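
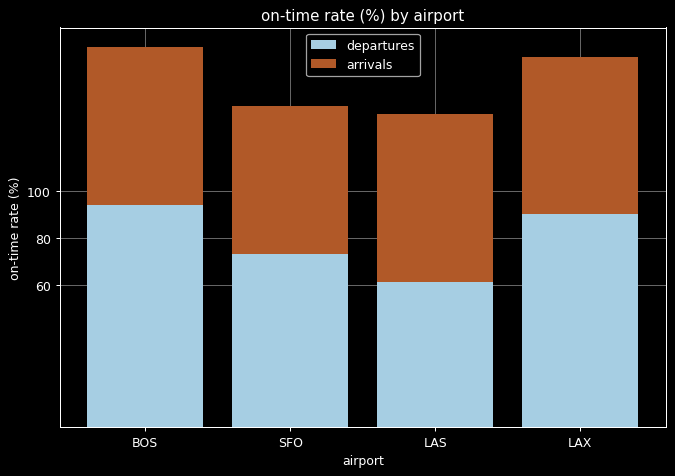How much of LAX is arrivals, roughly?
≈ 60

arrivals top ≈ 160, bottom ≈ 100; segment ≈ 60.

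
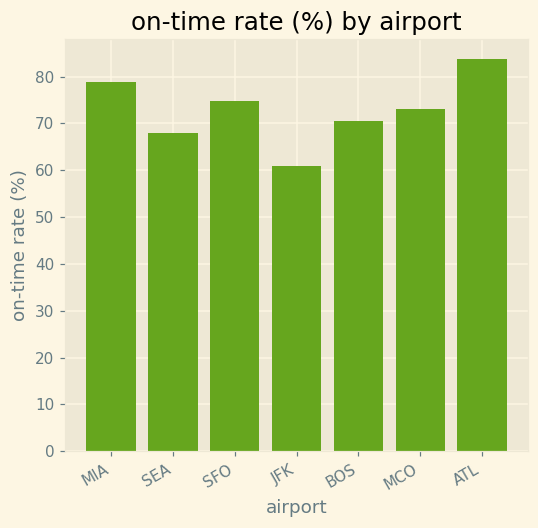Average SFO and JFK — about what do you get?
(70 + 60) / 2 ≈ 65.

≈ 65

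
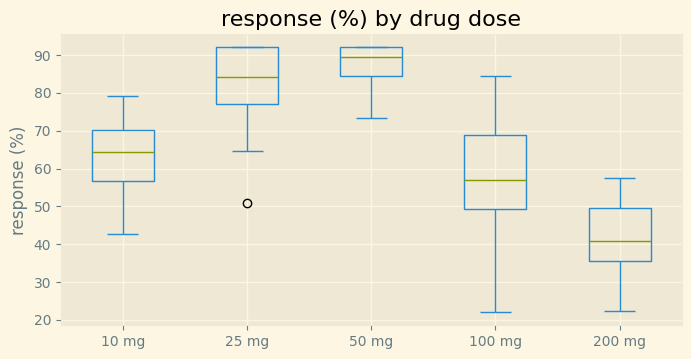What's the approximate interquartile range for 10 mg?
Q3 ≈ 70, Q1 ≈ 55; IQR ≈ 15.

≈ 15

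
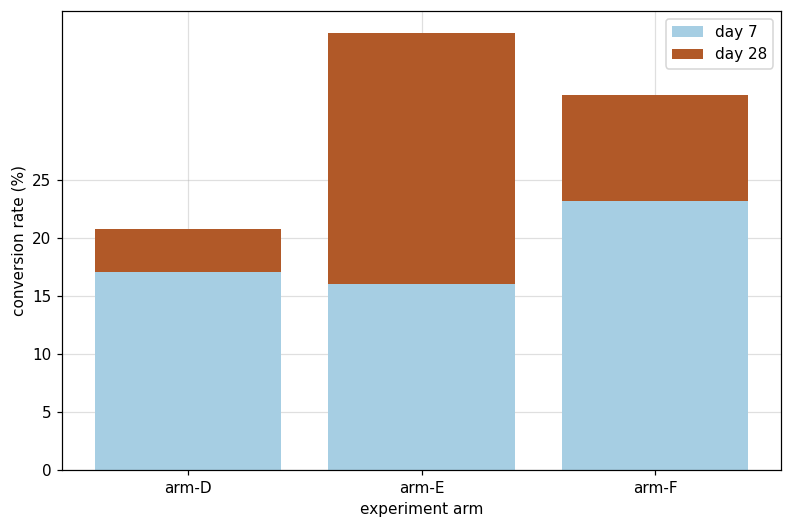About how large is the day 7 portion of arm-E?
≈ 15

day 7 top ≈ 15, bottom ≈ 0; segment ≈ 15.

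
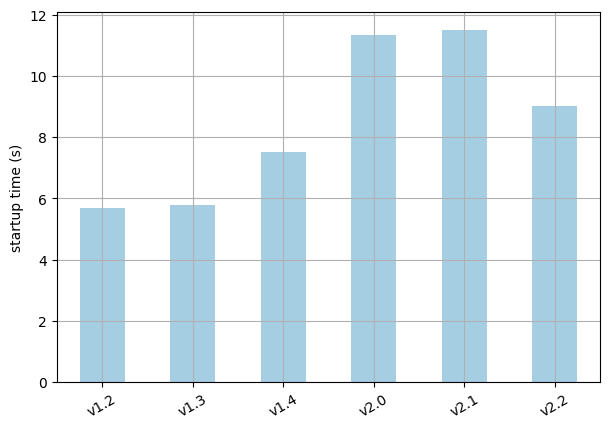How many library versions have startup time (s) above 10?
Above 10: v2.0, v2.1.

2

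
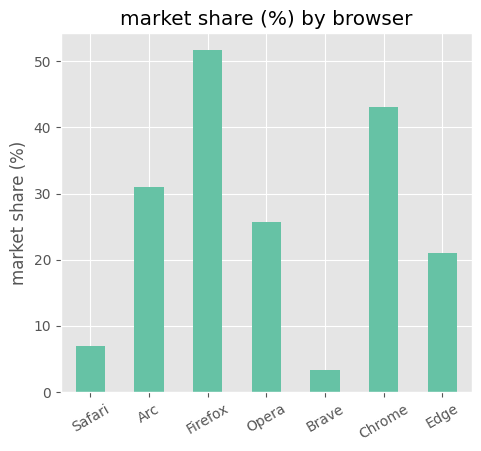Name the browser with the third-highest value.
Arc

Top 4: Firefox ≈ 50, Chrome ≈ 45, Arc ≈ 30, Opera ≈ 25.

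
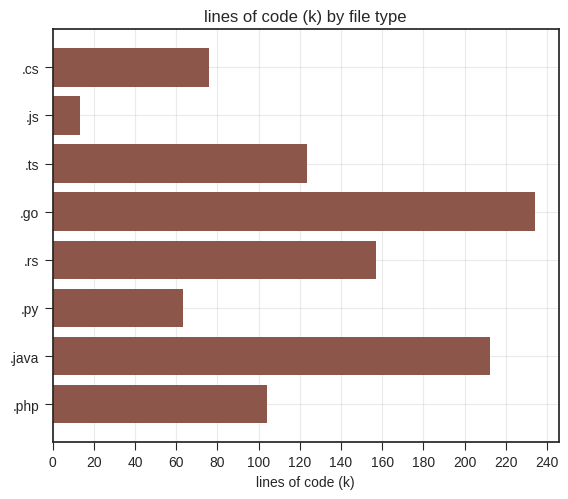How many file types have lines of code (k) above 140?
Above 140: .go, .rs, .java.

3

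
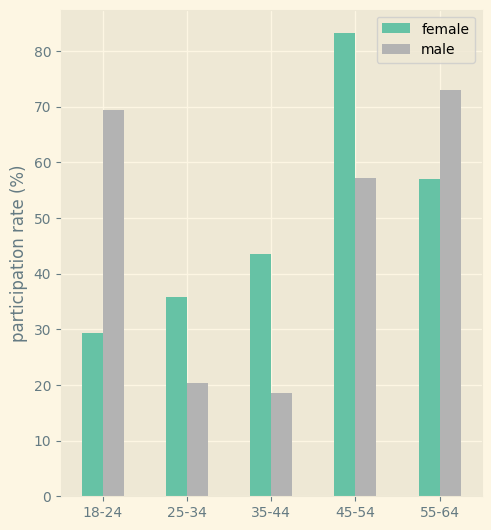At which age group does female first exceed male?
18-24: female ≈ 30 vs male ≈ 70 (not yet); 25-34: female ≈ 40 vs male ≈ 20 (first crossover).

25-34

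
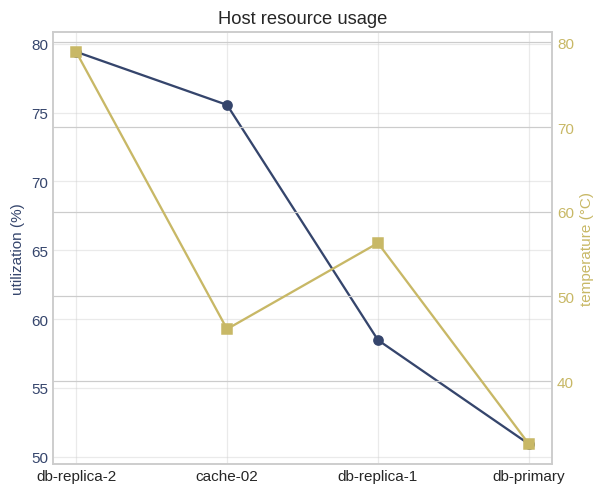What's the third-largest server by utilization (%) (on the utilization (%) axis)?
db-replica-1

Top 4 (on the utilization (%) axis): db-replica-2 ≈ 80, cache-02 ≈ 75, db-replica-1 ≈ 60, db-primary ≈ 50.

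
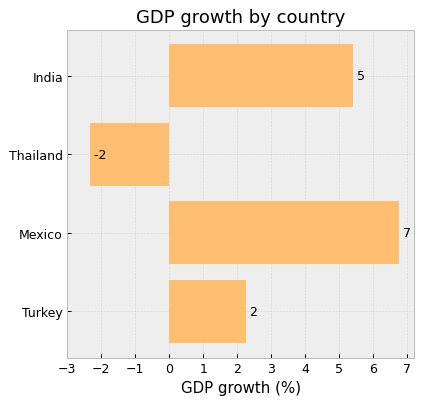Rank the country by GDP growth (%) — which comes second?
India

Top 3: Mexico ≈ 7, India ≈ 5, Turkey ≈ 2.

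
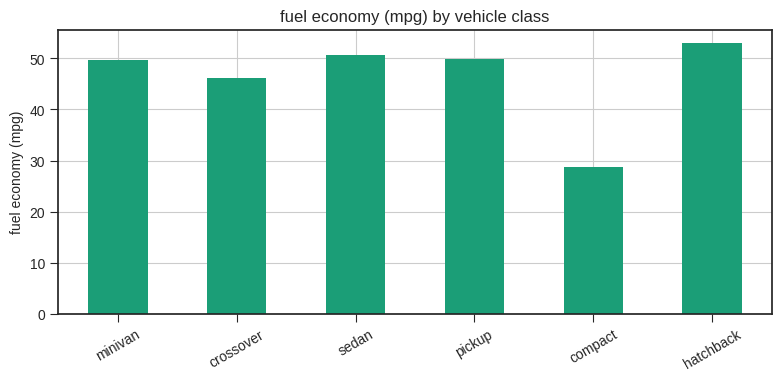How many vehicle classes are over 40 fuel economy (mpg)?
5

Above 40: minivan, crossover, sedan, pickup, hatchback.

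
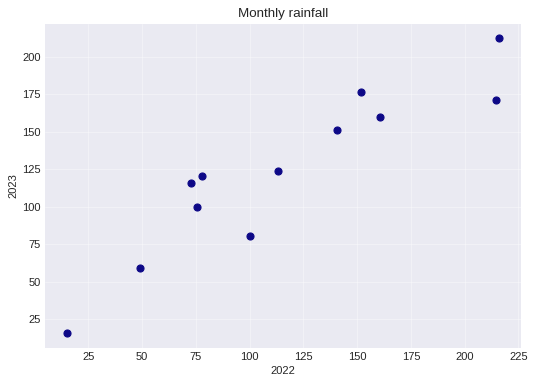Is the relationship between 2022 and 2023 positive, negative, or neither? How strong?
Points are positively correlated; strong (|r| ≈ 0.9).

positive, strong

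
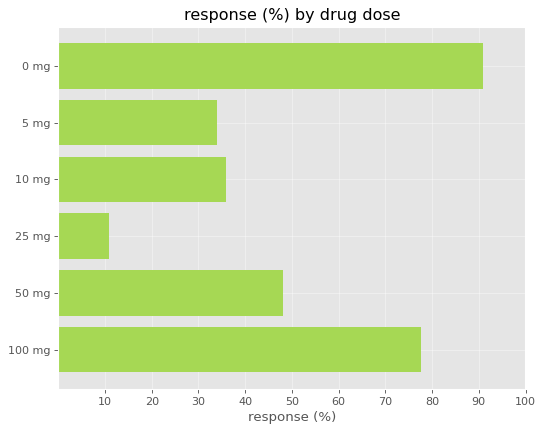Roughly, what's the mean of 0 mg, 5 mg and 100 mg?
(90 + 30 + 80) / 3 ≈ 67.

≈ 67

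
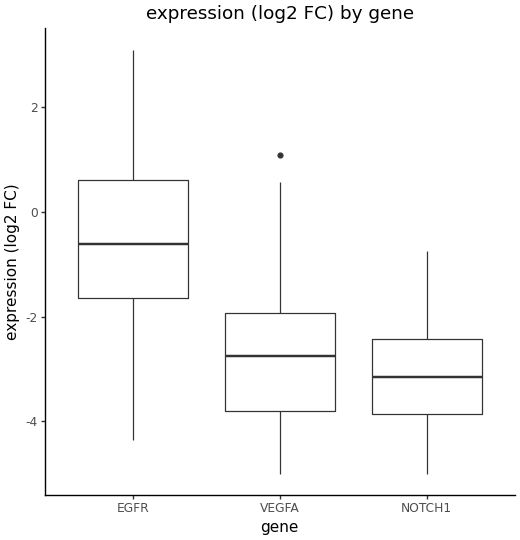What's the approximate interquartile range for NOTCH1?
≈ 1.5

Q3 ≈ -2.5, Q1 ≈ -4.0; IQR ≈ 1.5.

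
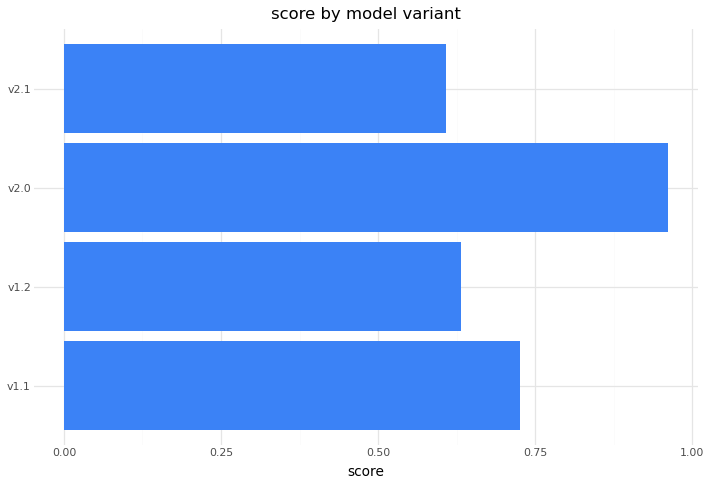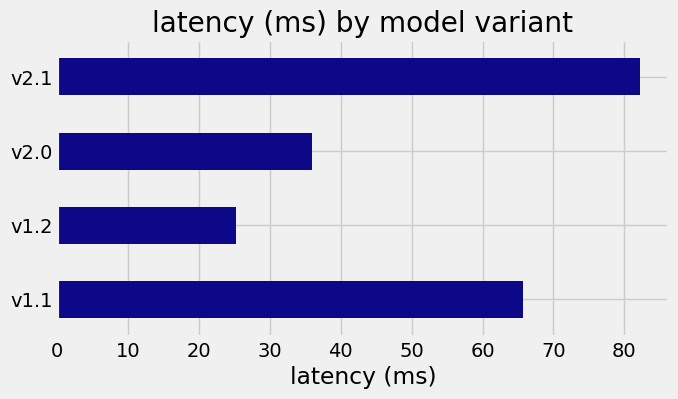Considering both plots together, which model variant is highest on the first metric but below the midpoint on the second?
v2.0

Chart 2 median latency (ms) ≈ 50; below-median model variants: v1.2, v2.0. Among those, v2.0 has the highest score (≈ 1).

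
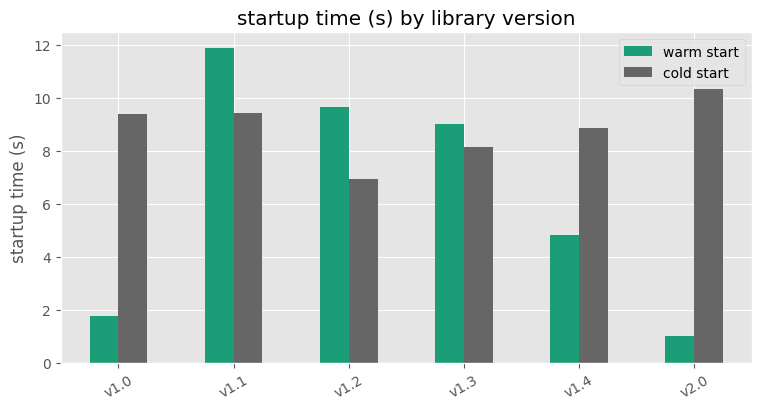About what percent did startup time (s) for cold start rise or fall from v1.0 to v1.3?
v1.0 ≈ 9, v1.3 ≈ 8; (8 − 9) / 9 ≈ -11.1%.

≈ -11.1%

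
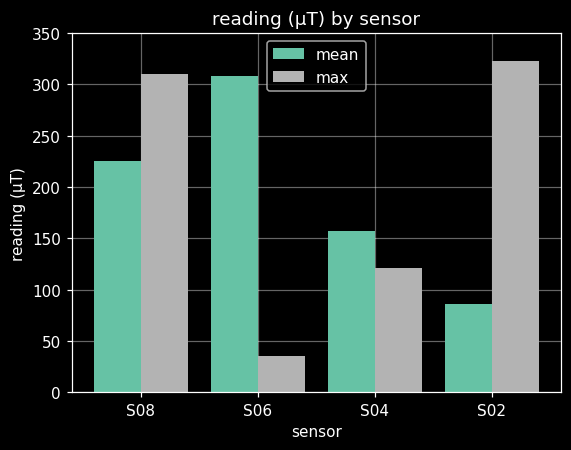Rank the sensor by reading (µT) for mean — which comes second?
Top 3 for mean: S06 ≈ 300, S08 ≈ 250, S04 ≈ 150.

S08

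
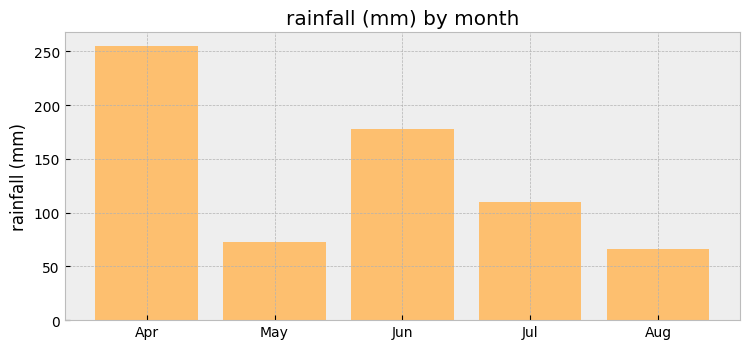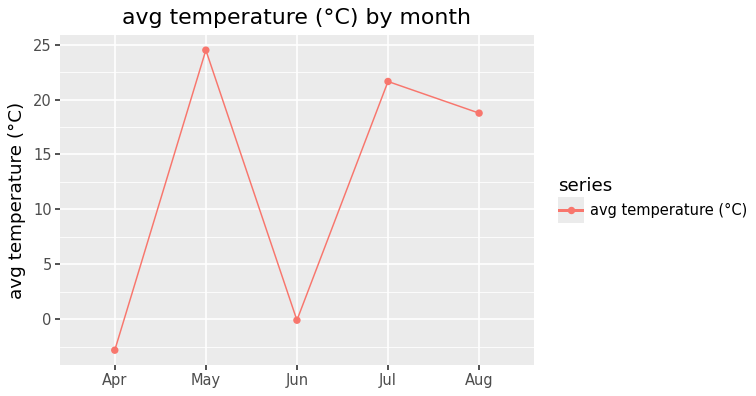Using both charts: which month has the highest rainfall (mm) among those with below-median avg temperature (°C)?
Apr

Chart 2 median avg temperature (°C) ≈ 20; below-median months: Apr, Jun. Among those, Apr has the highest rainfall (mm) (≈ 250).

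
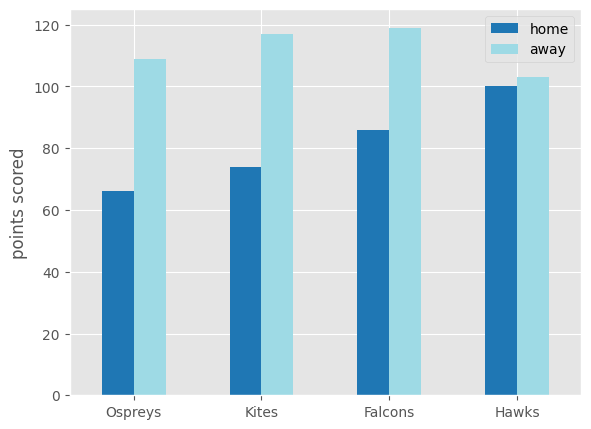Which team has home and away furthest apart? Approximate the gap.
Kites, ≈ 50

Kites: home ≈ 70, away ≈ 120 → gap ≈ 50. Next-largest (Ospreys) is only ≈ 40.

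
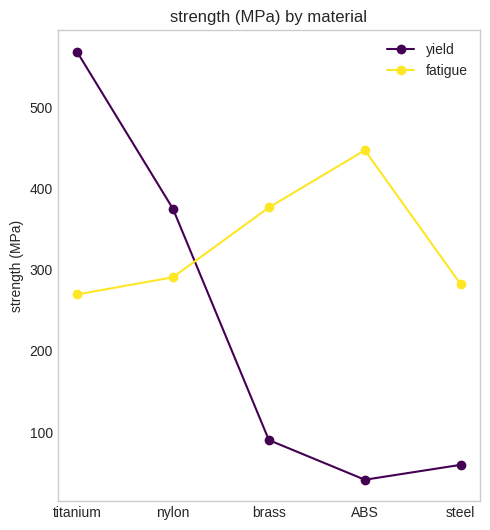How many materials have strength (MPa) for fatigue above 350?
2

Above 350: brass, ABS.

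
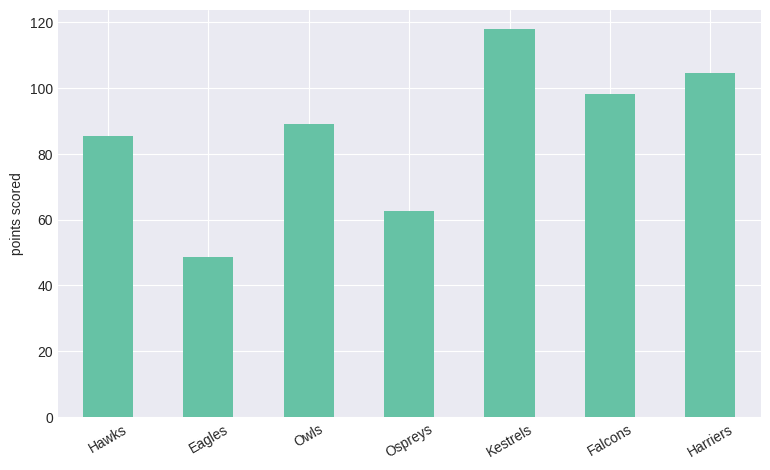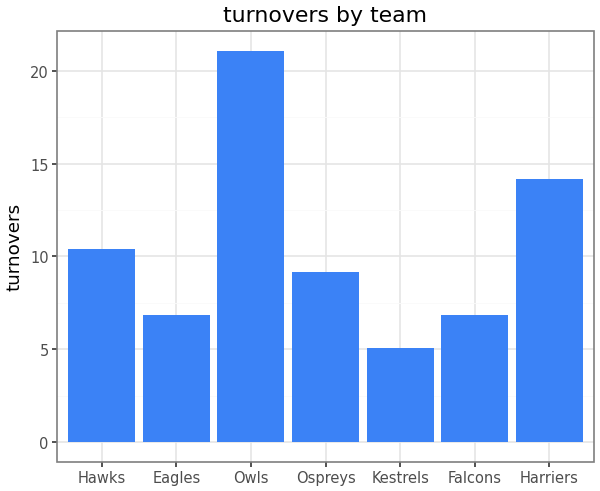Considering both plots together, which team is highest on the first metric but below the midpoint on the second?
Kestrels

Chart 2 median turnovers ≈ 10; below-median teams: Eagles, Kestrels, Falcons. Among those, Kestrels has the highest points scored (≈ 120).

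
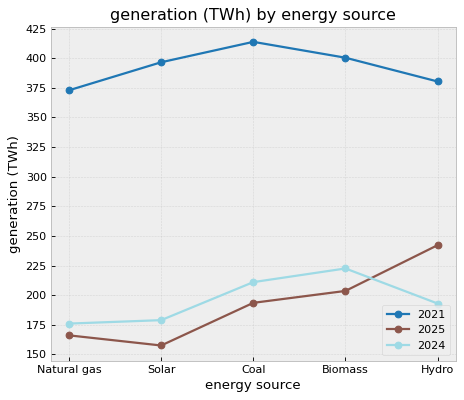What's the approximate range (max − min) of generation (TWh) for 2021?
Max Coal ≈ 425, min Natural gas ≈ 375; range ≈ 50.

≈ 50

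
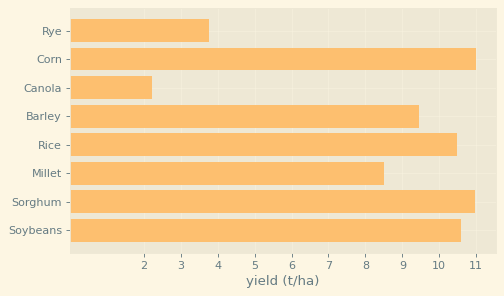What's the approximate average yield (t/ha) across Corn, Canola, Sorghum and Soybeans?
≈ 9

(11 + 2 + 11 + 11) / 4 ≈ 9.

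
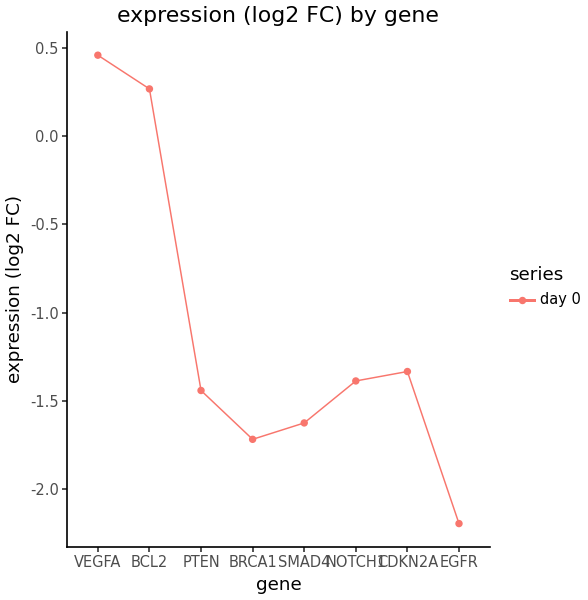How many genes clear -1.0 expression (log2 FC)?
Above -1.0: VEGFA, BCL2.

2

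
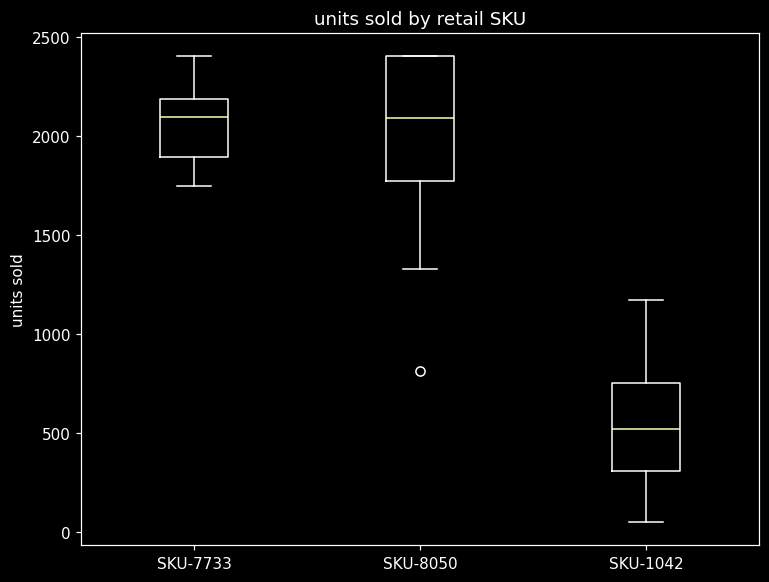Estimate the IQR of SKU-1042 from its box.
≈ 400

Q3 ≈ 800, Q1 ≈ 400; IQR ≈ 400.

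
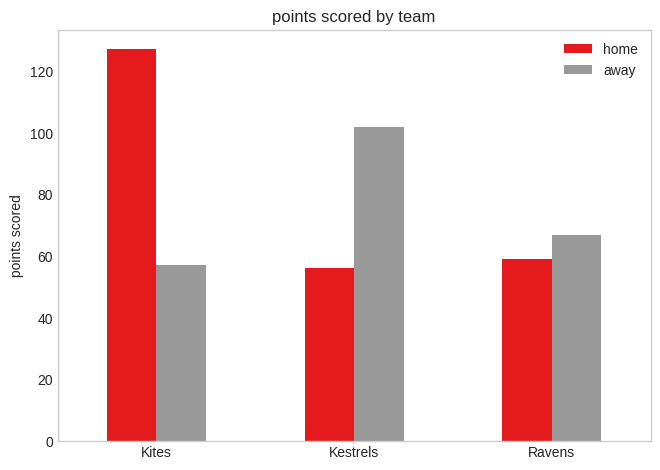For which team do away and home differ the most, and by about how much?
Kites, ≈ 60

Kites: away ≈ 60, home ≈ 120 → gap ≈ 60. Next-largest (Kestrels) is only ≈ 40.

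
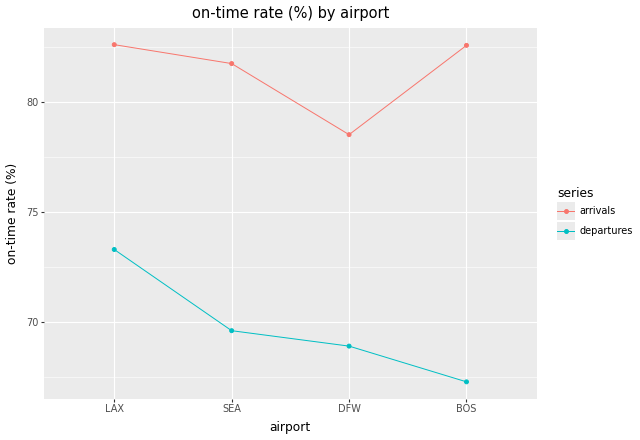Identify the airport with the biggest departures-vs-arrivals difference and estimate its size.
BOS: departures ≈ 68, arrivals ≈ 82 → gap ≈ 14. Next-largest (SEA) is only ≈ 12.

BOS, ≈ 14 %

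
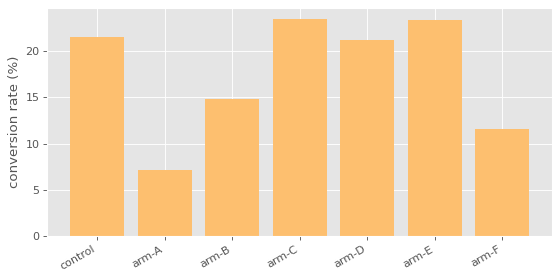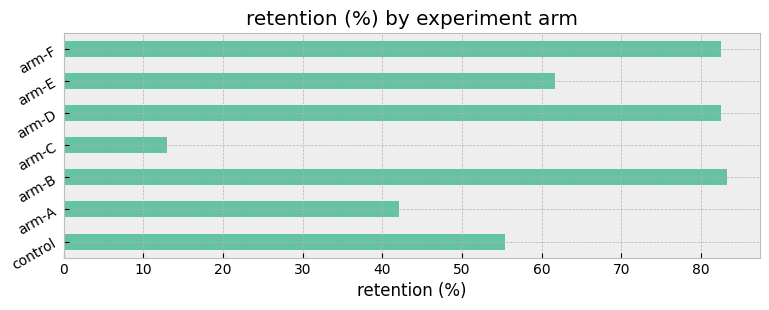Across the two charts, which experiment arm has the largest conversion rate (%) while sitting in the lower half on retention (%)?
Chart 2 median retention (%) ≈ 60; below-median experiment arms: control, arm-A, arm-C. Among those, arm-C has the highest conversion rate (%) (≈ 25).

arm-C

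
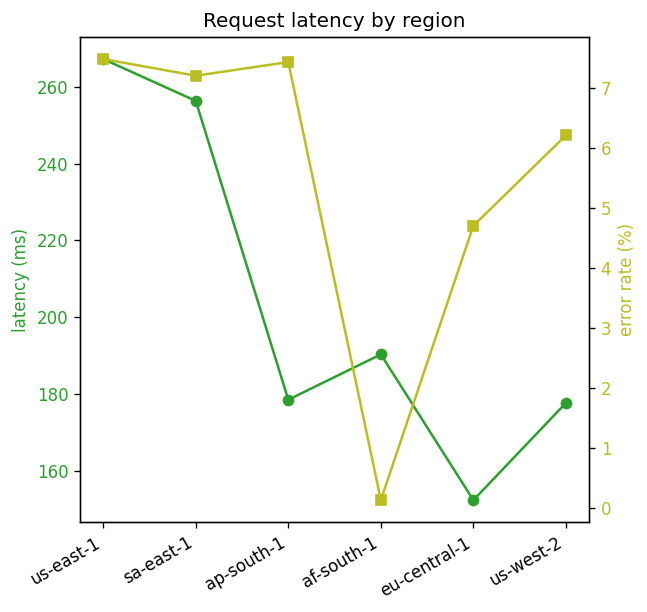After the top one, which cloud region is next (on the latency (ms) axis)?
sa-east-1

Top 3 (on the latency (ms) axis): us-east-1 ≈ 270, sa-east-1 ≈ 260, af-south-1 ≈ 190.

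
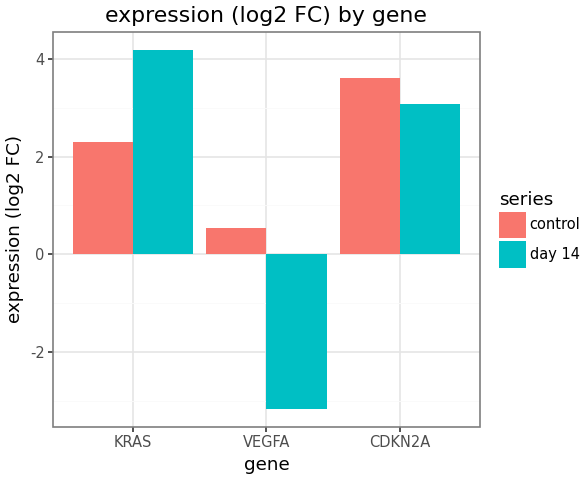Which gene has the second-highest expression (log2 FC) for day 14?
CDKN2A

Top 3 for day 14: KRAS ≈ 4, CDKN2A ≈ 3, VEGFA ≈ -3.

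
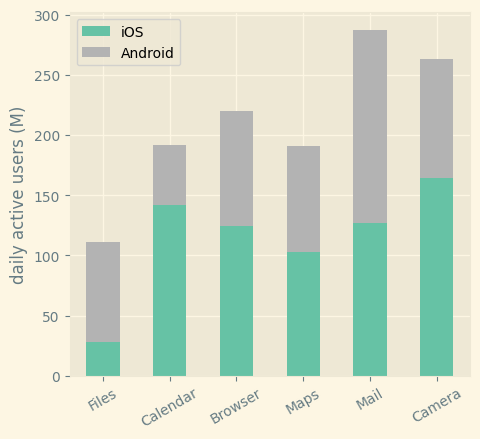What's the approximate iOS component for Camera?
≈ 175

iOS top ≈ 175, bottom ≈ 0; segment ≈ 175.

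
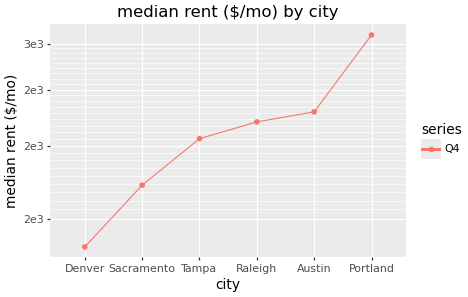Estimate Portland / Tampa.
Portland ≈ 3200, Tampa ≈ 2000; 3200/2000 ≈ 1.6.

≈ 1.6×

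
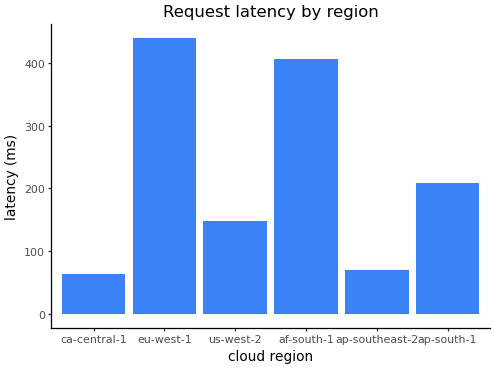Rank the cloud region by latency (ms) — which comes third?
Top 4: eu-west-1 ≈ 450, af-south-1 ≈ 400, ap-south-1 ≈ 200, us-west-2 ≈ 150.

ap-south-1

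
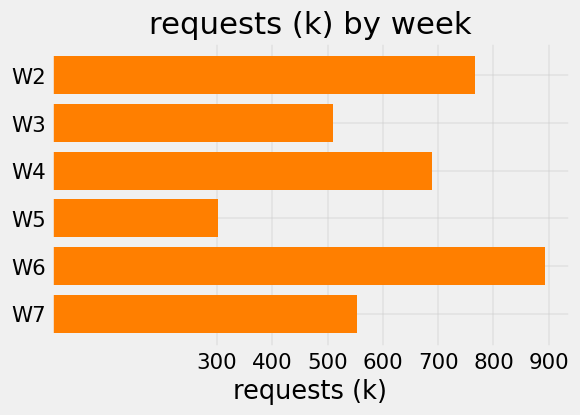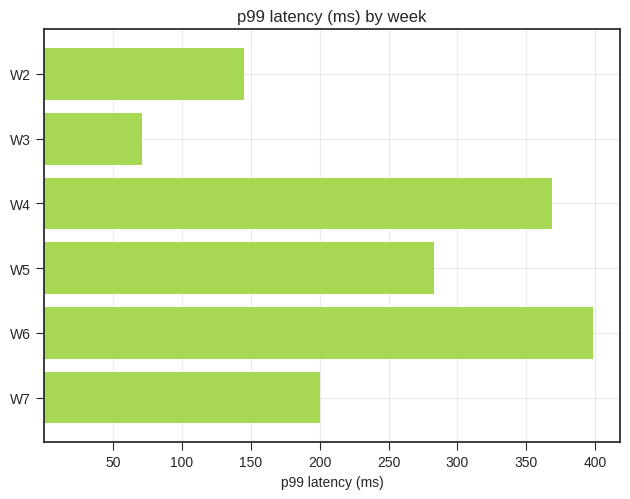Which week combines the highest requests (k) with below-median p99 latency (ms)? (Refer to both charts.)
Chart 2 median p99 latency (ms) ≈ 250; below-median weeks: W2, W3, W7. Among those, W2 has the highest requests (k) (≈ 800).

W2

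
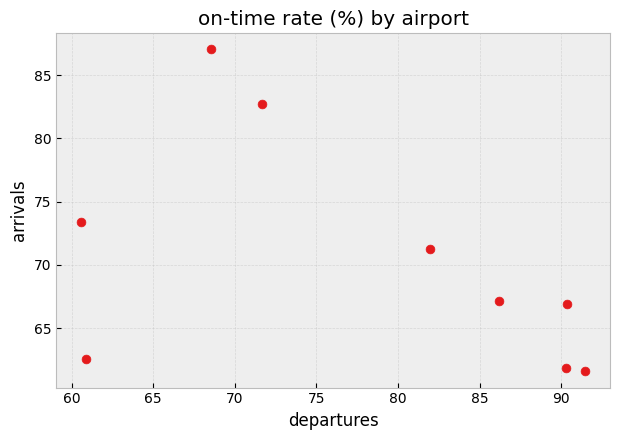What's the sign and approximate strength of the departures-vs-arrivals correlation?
Points are negatively correlated; moderate (|r| ≈ 0.5).

negative, moderate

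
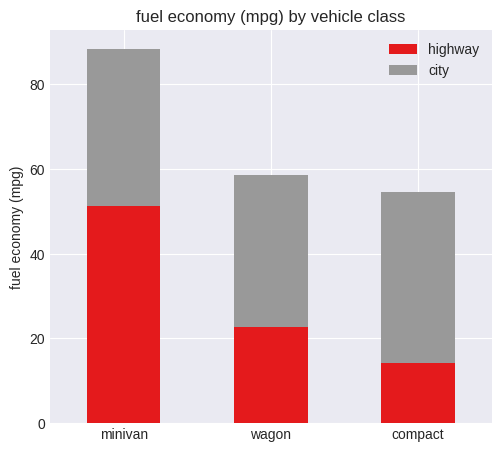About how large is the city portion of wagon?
city top ≈ 60, bottom ≈ 20; segment ≈ 40.

≈ 40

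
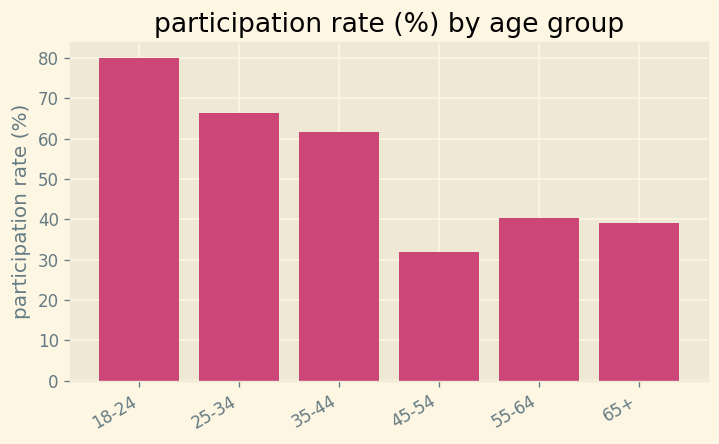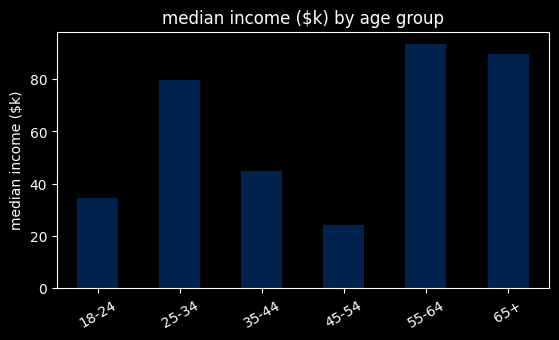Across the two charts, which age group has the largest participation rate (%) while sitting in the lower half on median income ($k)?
Chart 2 median median income ($k) ≈ 60; below-median age groups: 18-24, 35-44, 45-54. Among those, 18-24 has the highest participation rate (%) (≈ 80).

18-24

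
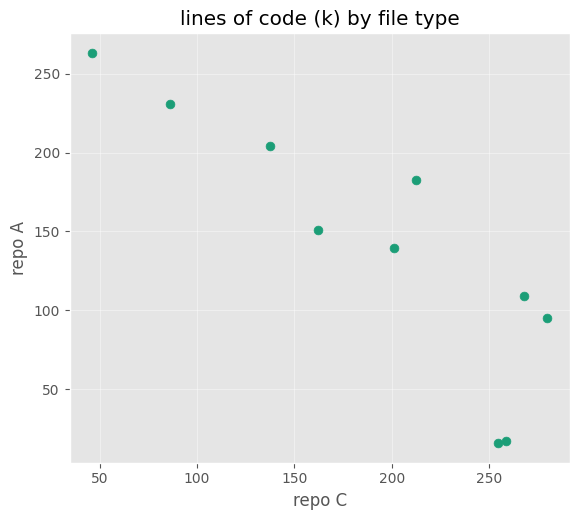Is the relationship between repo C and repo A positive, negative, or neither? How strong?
negative, strong

Points are negatively correlated; strong (|r| ≈ 0.9).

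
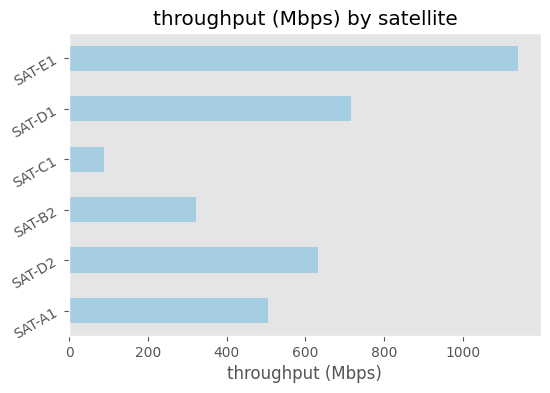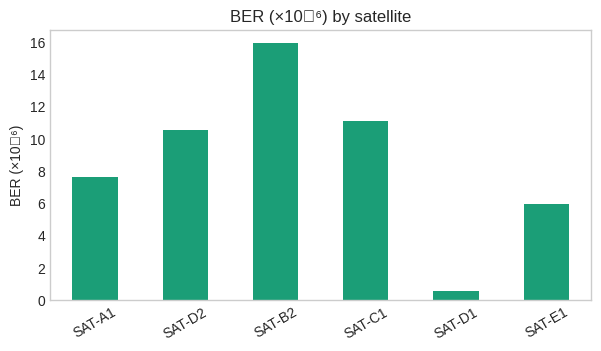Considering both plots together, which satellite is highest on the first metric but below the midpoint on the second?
Chart 2 median BER (×10⁻⁶) ≈ 10; below-median satellites: SAT-A1, SAT-D1, SAT-E1. Among those, SAT-E1 has the highest throughput (Mbps) (≈ 1200).

SAT-E1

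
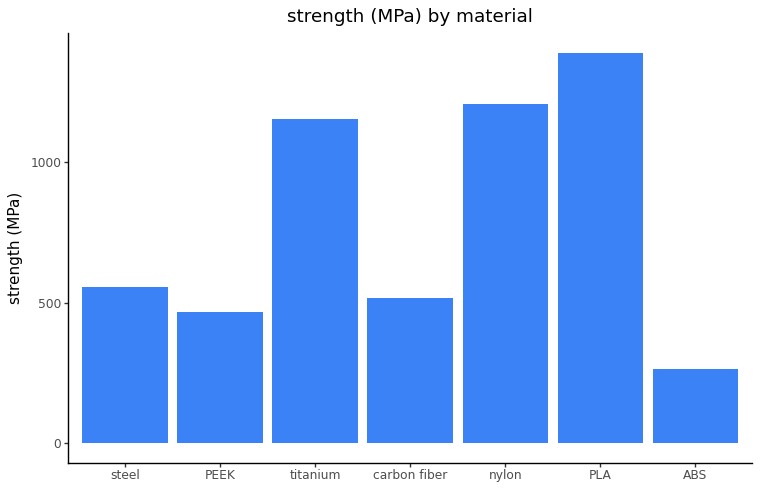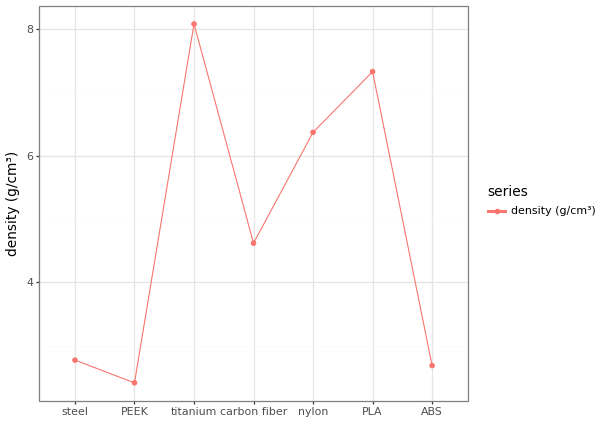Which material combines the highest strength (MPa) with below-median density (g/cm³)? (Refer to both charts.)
steel

Chart 2 median density (g/cm³) ≈ 5; below-median materials: steel, PEEK, ABS. Among those, steel has the highest strength (MPa) (≈ 600).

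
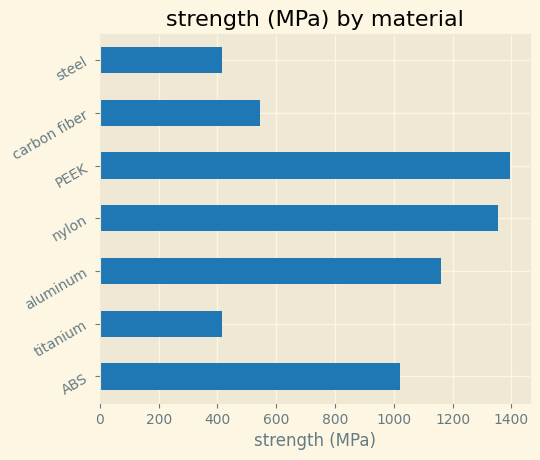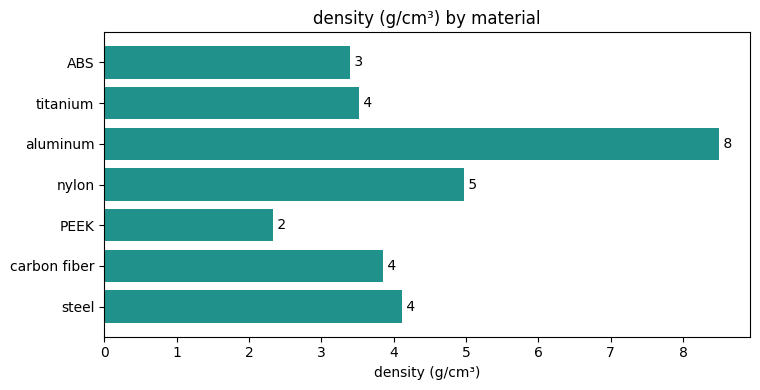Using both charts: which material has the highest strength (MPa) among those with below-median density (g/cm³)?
Chart 2 median density (g/cm³) ≈ 4; below-median materials: ABS, titanium, PEEK. Among those, PEEK has the highest strength (MPa) (≈ 1400).

PEEK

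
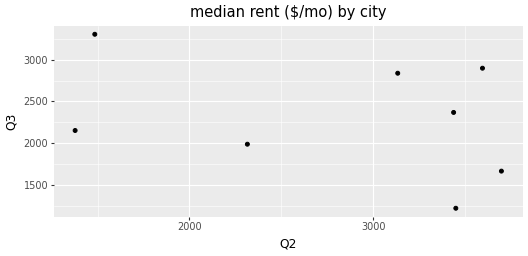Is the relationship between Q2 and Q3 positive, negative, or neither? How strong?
Points are negatively correlated; weak (|r| ≈ 0.3).

negative, weak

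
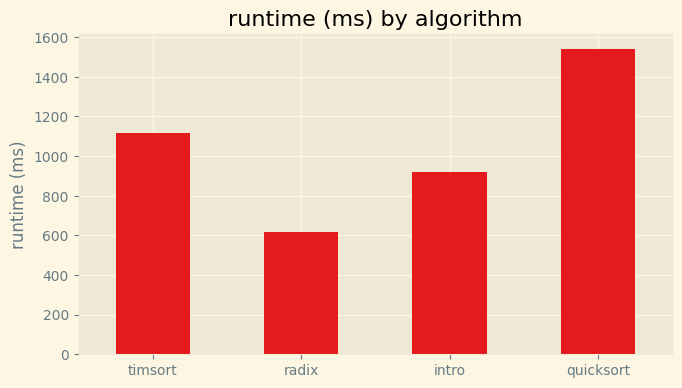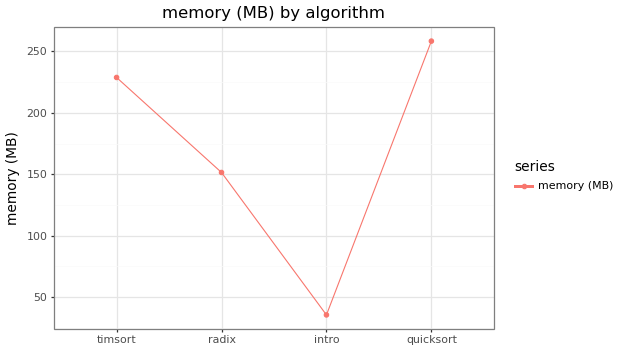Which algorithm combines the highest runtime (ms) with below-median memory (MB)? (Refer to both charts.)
intro

Chart 2 median memory (MB) ≈ 200; below-median algorithms: radix, intro. Among those, intro has the highest runtime (ms) (≈ 1000).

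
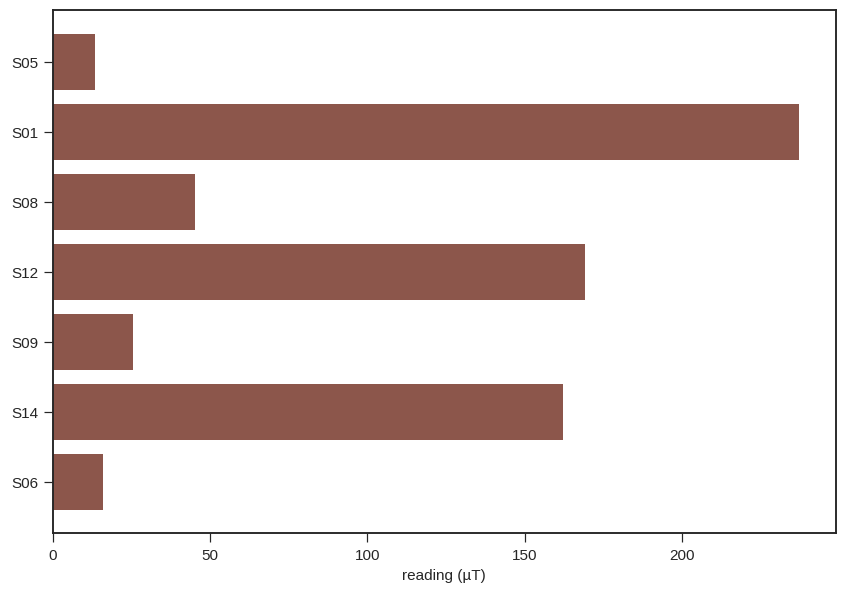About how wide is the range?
Max S01 ≈ 240, min S05 ≈ 20; range ≈ 220.

≈ 220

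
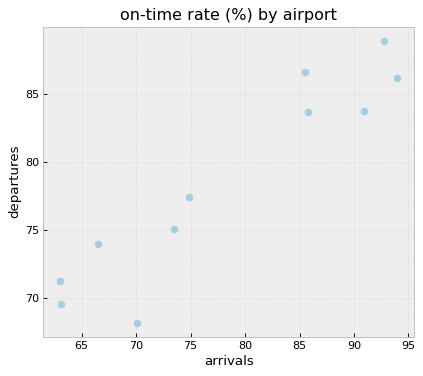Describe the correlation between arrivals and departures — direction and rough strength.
positive, strong

Points are positively correlated; strong (|r| ≈ 0.9).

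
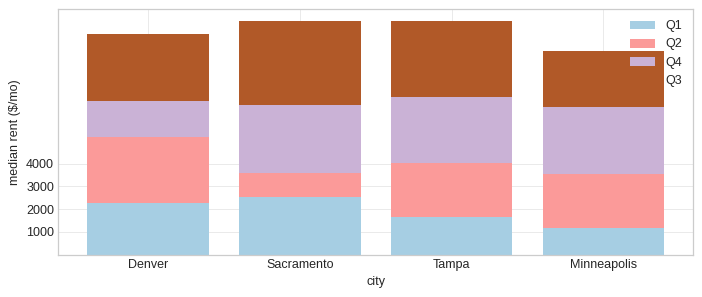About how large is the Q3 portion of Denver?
Q3 top ≈ 10000, bottom ≈ 7000; segment ≈ 3000.

≈ 3000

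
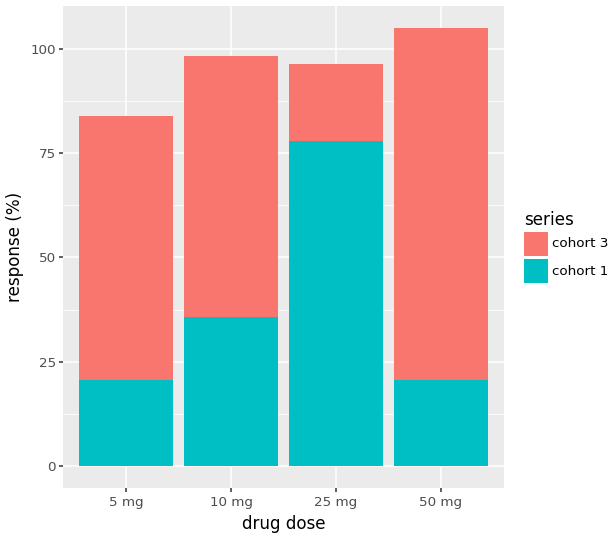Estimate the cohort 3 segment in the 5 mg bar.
cohort 3 top ≈ 80, bottom ≈ 20; segment ≈ 60.

≈ 60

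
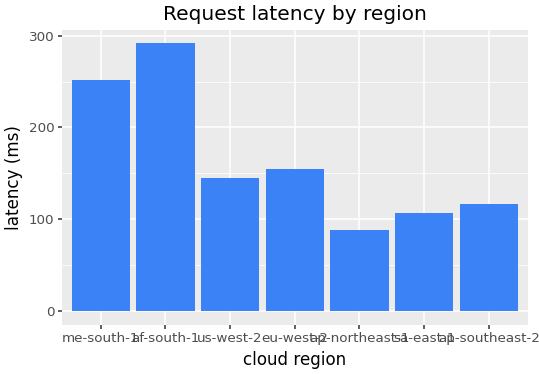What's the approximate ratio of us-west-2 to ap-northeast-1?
≈ 1.5×

us-west-2 ≈ 150, ap-northeast-1 ≈ 100; 150/100 ≈ 1.5.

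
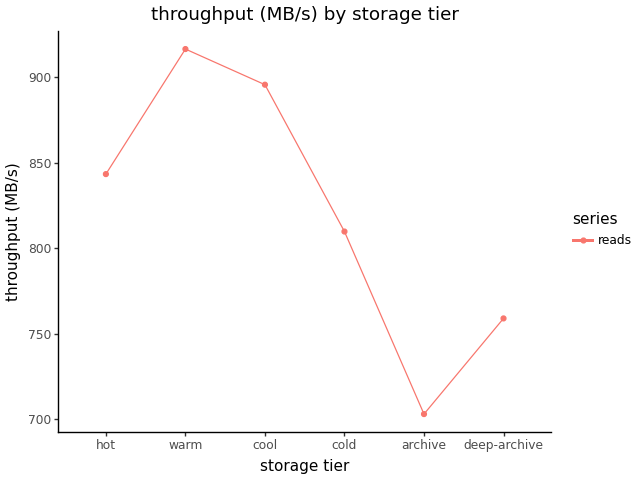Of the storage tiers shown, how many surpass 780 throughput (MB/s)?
4

Above 780: hot, warm, cool, cold.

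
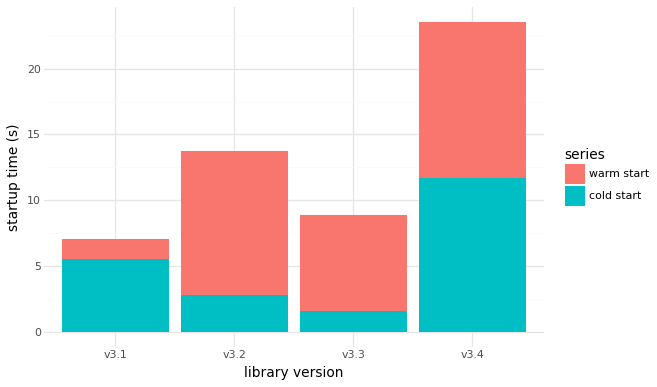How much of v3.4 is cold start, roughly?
≈ 12

cold start top ≈ 12, bottom ≈ 0; segment ≈ 12.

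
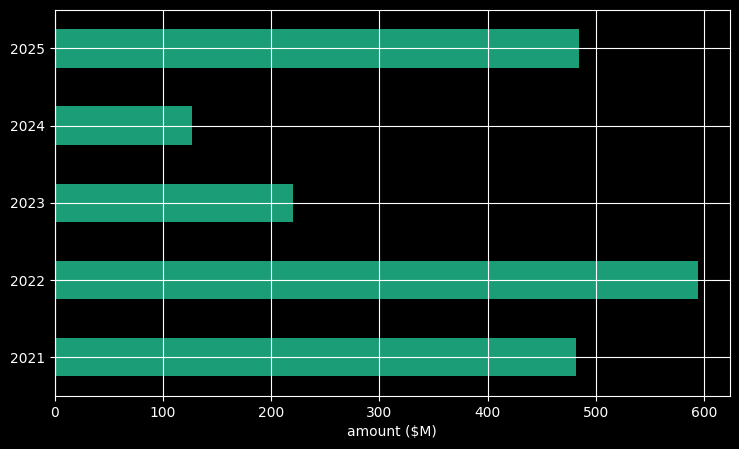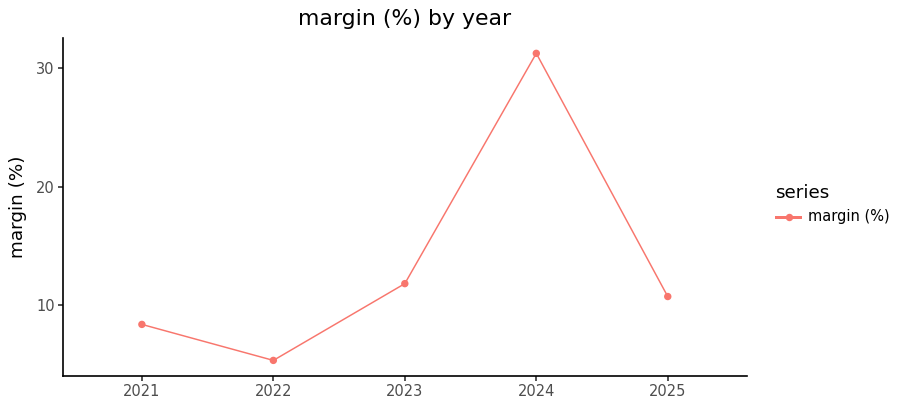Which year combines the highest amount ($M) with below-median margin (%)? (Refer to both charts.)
2022

Chart 2 median margin (%) ≈ 10; below-median years: 2021, 2022. Among those, 2022 has the highest amount ($M) (≈ 600).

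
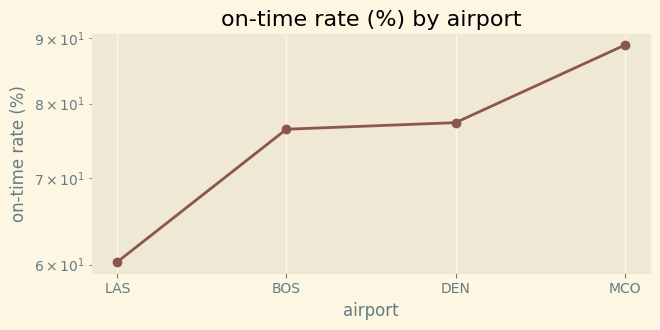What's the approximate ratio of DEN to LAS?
DEN ≈ 75, LAS ≈ 60; 75/60 ≈ 1.25.

≈ 1.25×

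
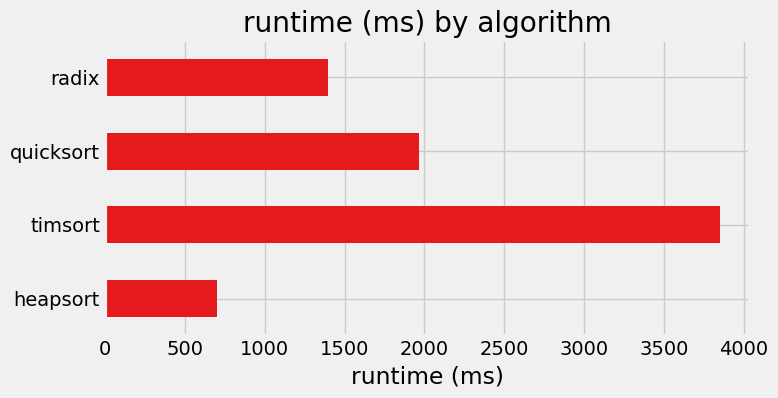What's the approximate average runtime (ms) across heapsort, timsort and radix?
≈ 2000

(500 + 4000 + 1500) / 3 ≈ 2000.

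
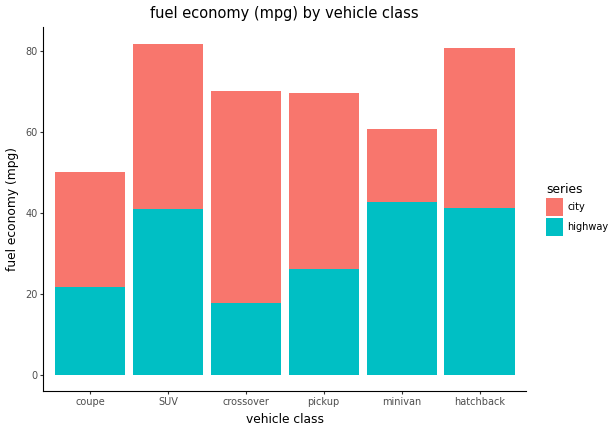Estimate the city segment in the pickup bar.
city top ≈ 70, bottom ≈ 30; segment ≈ 40.

≈ 40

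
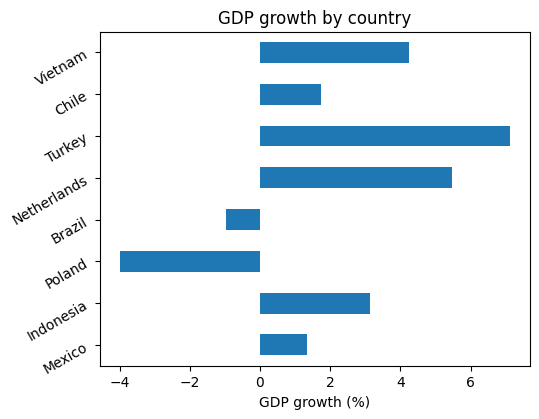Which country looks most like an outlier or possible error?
Poland

Poland ≈ -4; the rest sit between ≈ -1 and ≈ 7.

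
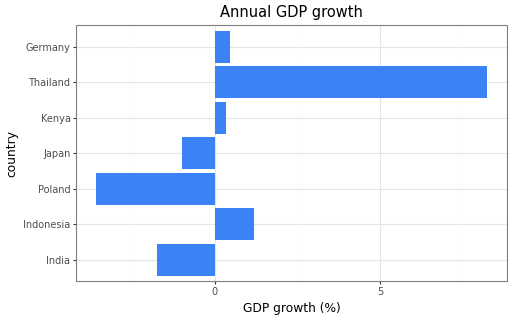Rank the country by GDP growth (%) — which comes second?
Indonesia

Top 3: Thailand ≈ 8, Indonesia ≈ 1, Germany ≈ 0.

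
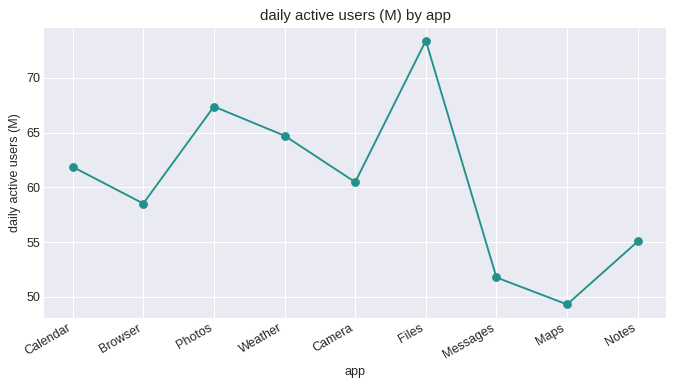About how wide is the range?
Max Files ≈ 75, min Maps ≈ 50; range ≈ 25.

≈ 25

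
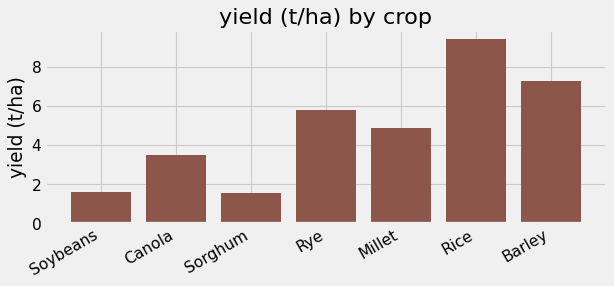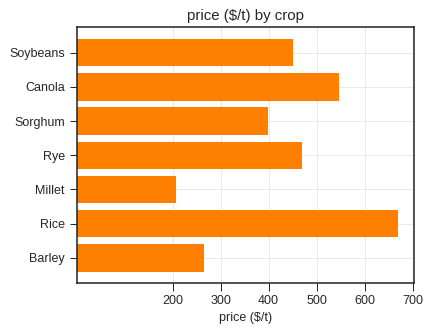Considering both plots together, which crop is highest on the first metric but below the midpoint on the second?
Chart 2 median price ($/t) ≈ 500; below-median crops: Sorghum, Millet, Barley. Among those, Barley has the highest yield (t/ha) (≈ 7).

Barley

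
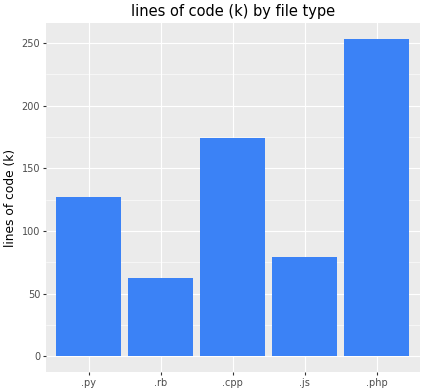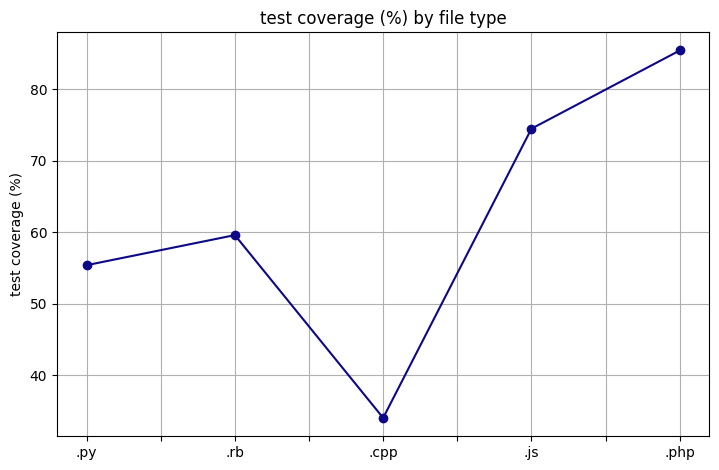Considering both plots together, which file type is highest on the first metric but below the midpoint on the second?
Chart 2 median test coverage (%) ≈ 60; below-median file types: .py, .cpp. Among those, .cpp has the highest lines of code (k) (≈ 175).

.cpp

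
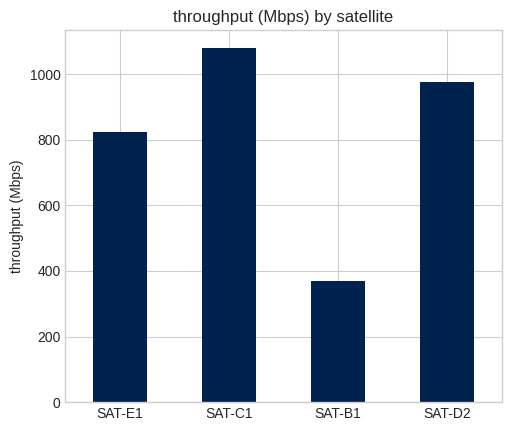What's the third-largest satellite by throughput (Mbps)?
Top 4: SAT-C1 ≈ 1100, SAT-D2 ≈ 1000, SAT-E1 ≈ 800, SAT-B1 ≈ 400.

SAT-E1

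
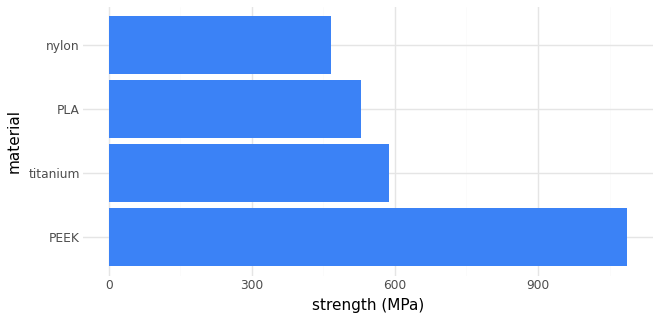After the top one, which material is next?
Top 3: PEEK ≈ 1100, titanium ≈ 600, PLA ≈ 500.

titanium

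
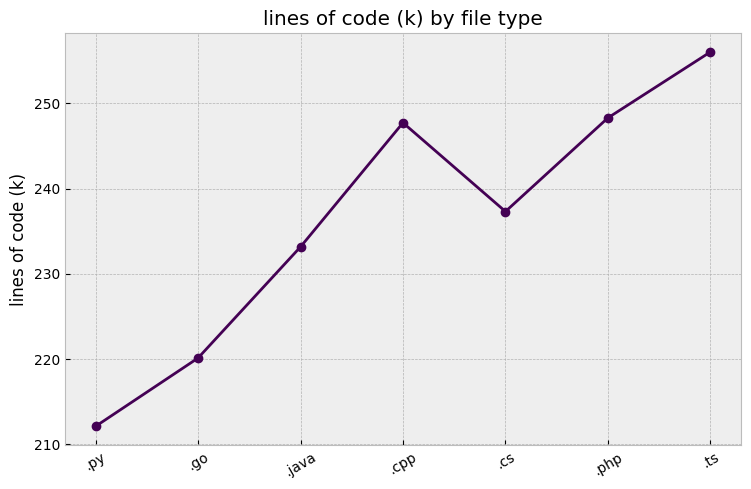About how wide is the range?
≈ 45

Max .ts ≈ 255, min .py ≈ 210; range ≈ 45.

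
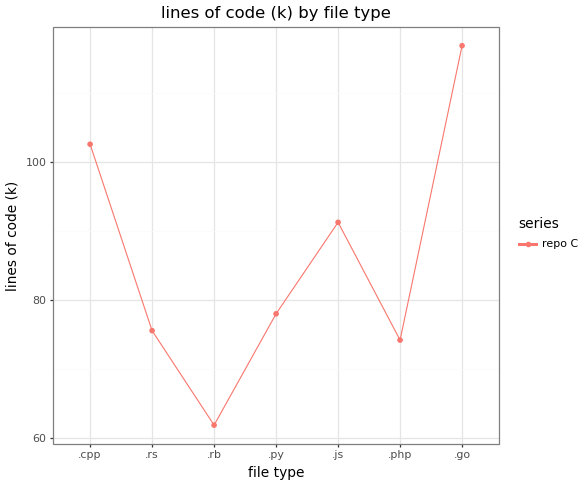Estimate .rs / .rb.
≈ 1.25×

.rs ≈ 75, .rb ≈ 60; 75/60 ≈ 1.25.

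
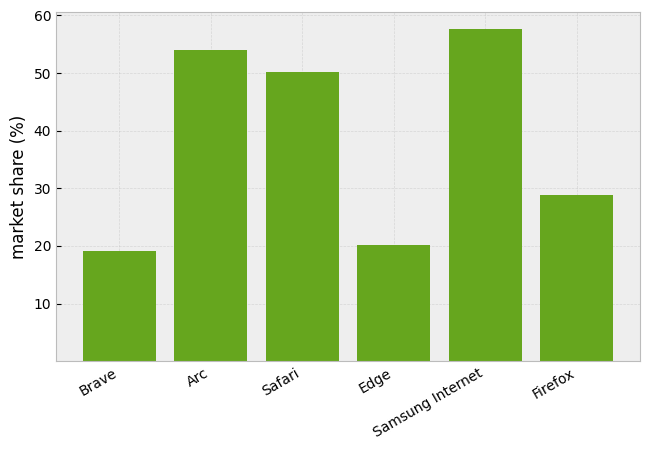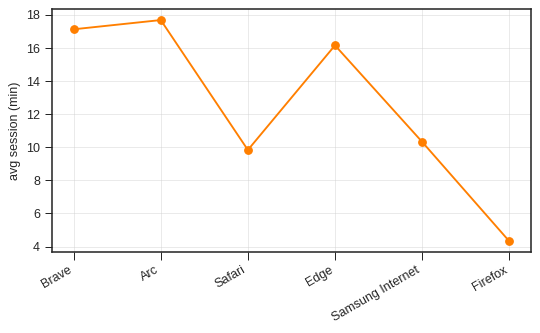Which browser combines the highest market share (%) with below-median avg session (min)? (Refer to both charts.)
Chart 2 median avg session (min) ≈ 14; below-median browsers: Safari, Samsung Internet, Firefox. Among those, Samsung Internet has the highest market share (%) (≈ 60).

Samsung Internet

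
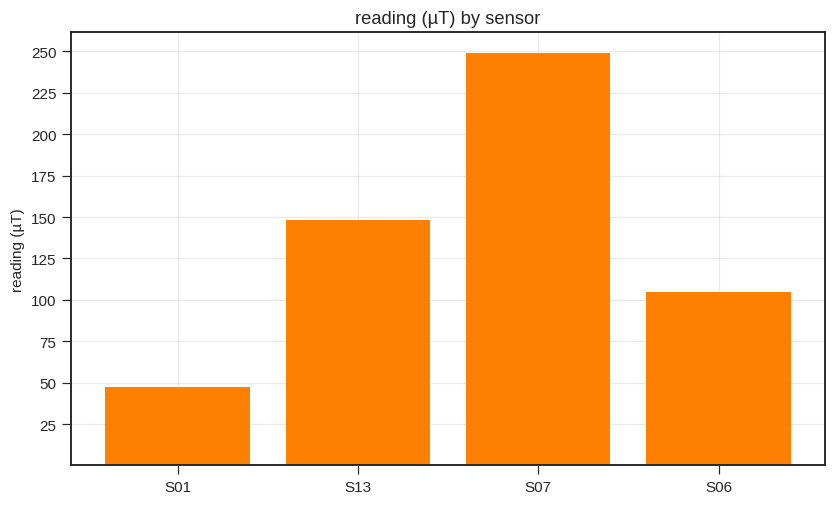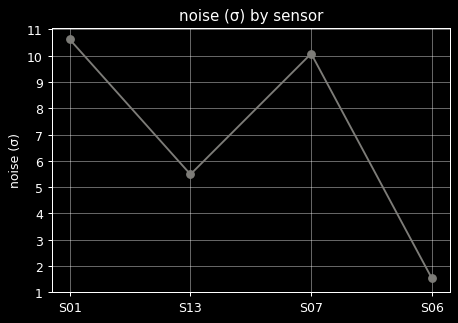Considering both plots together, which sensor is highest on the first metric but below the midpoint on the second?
Chart 2 median noise (σ) ≈ 8; below-median sensors: S13, S06. Among those, S13 has the highest reading (µT) (≈ 150).

S13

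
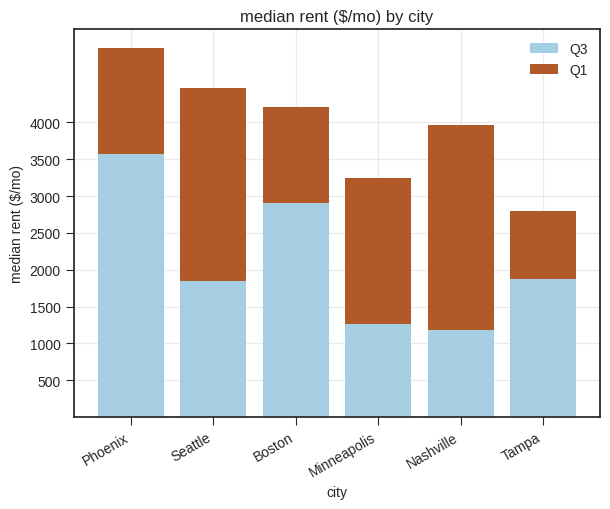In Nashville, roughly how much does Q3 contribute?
≈ 1000

Q3 top ≈ 1000, bottom ≈ 0; segment ≈ 1000.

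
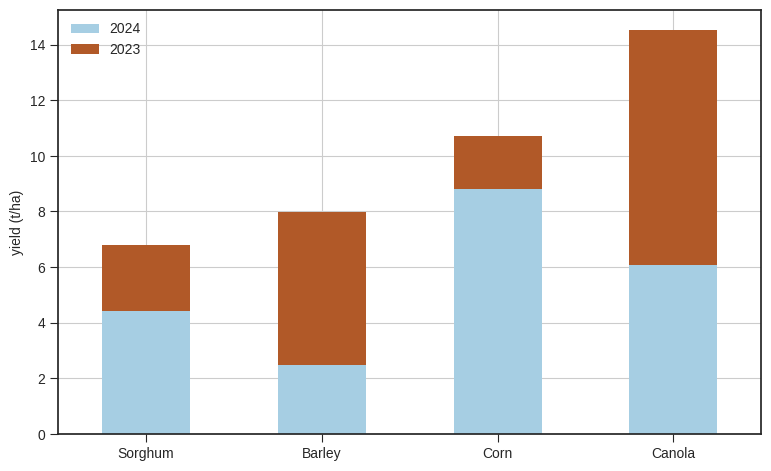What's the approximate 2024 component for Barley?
≈ 2

2024 top ≈ 2, bottom ≈ 0; segment ≈ 2.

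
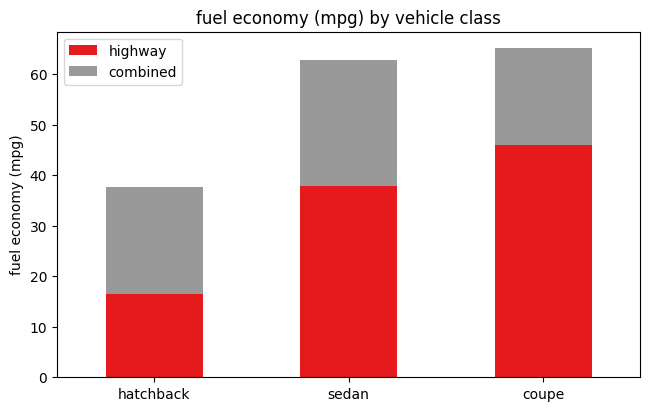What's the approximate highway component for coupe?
highway top ≈ 50, bottom ≈ 0; segment ≈ 50.

≈ 50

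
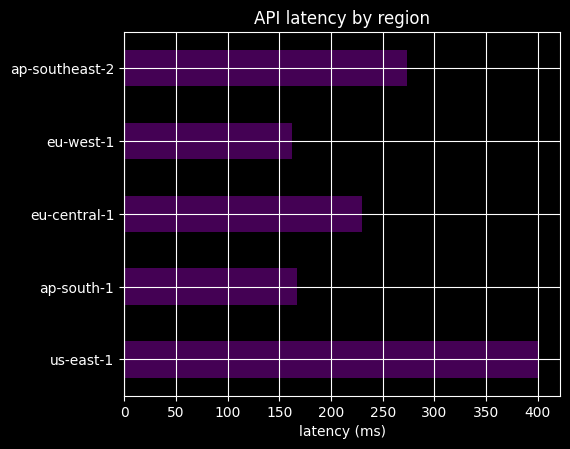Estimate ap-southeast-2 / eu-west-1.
ap-southeast-2 ≈ 250, eu-west-1 ≈ 150; 250/150 ≈ 1.67.

≈ 1.67×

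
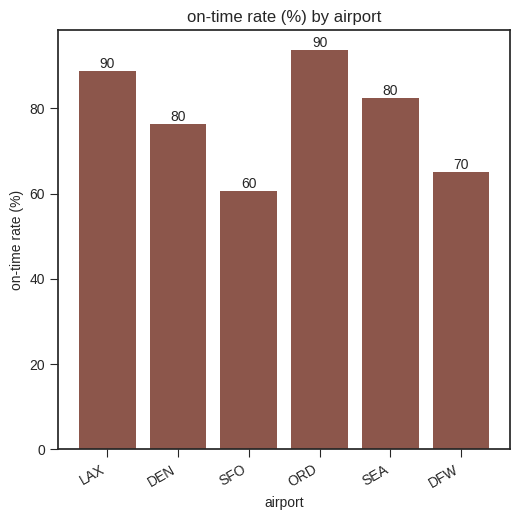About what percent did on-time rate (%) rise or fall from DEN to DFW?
DEN ≈ 80, DFW ≈ 70; (70 − 80) / 80 ≈ -12.5%.

≈ -12.5%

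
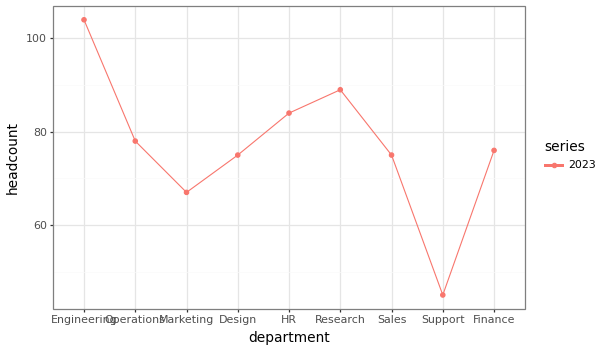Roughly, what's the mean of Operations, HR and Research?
≈ 85

(80 + 85 + 90) / 3 ≈ 85.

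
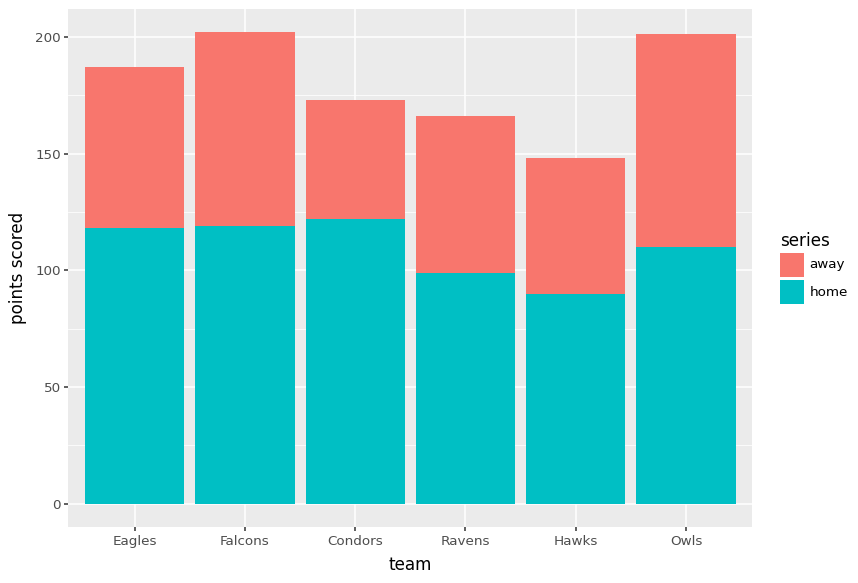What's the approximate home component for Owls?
≈ 120

home top ≈ 120, bottom ≈ 0; segment ≈ 120.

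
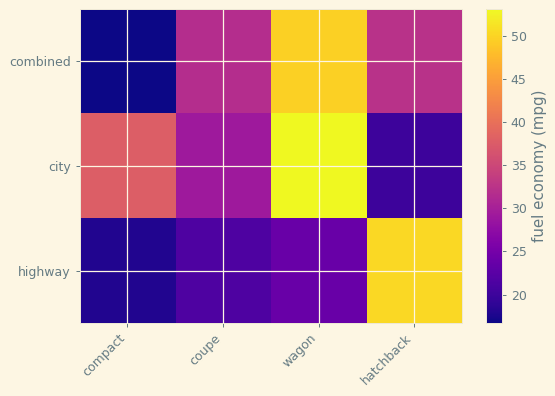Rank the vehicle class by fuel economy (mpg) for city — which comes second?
compact

Top 3 for city: wagon ≈ 55, compact ≈ 40, coupe ≈ 30.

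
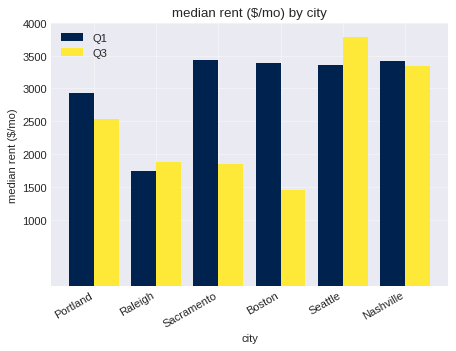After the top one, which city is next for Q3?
Top 3 for Q3: Seattle ≈ 4000, Nashville ≈ 3500, Portland ≈ 2500.

Nashville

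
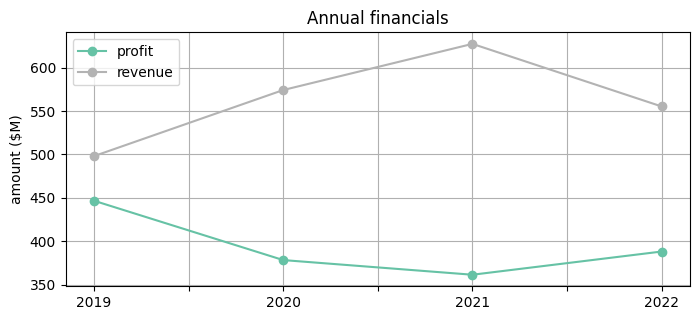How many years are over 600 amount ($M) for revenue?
Above 600: 2021.

1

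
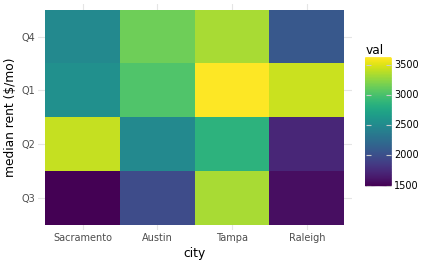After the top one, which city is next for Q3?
Top 3 for Q3: Tampa ≈ 3400, Austin ≈ 2000, Raleigh ≈ 1600.

Austin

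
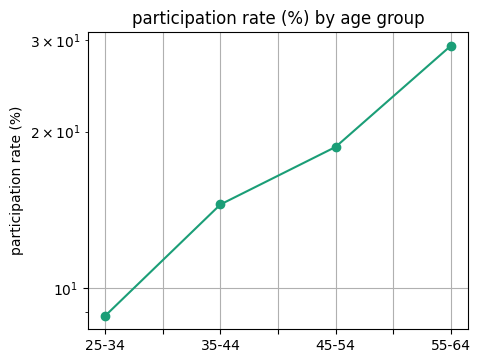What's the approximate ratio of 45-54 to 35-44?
45-54 ≈ 18, 35-44 ≈ 14; 18/14 ≈ 1.29.

≈ 1.29×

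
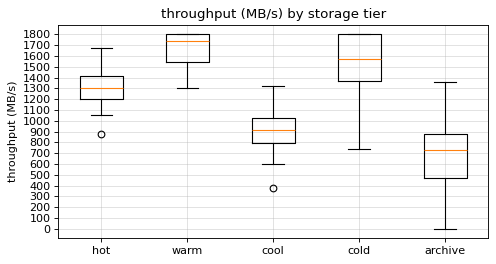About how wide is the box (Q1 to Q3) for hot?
Q3 ≈ 1400, Q1 ≈ 1200; IQR ≈ 200.

≈ 200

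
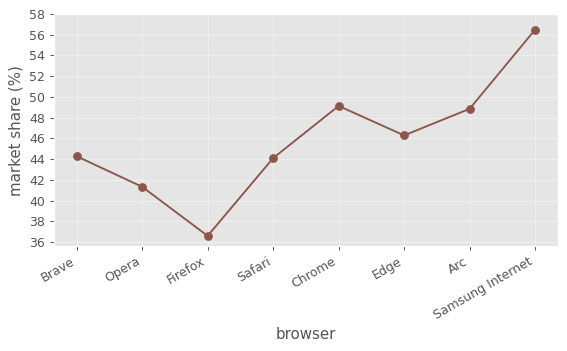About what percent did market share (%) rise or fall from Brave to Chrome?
≈ +13.6%

Brave ≈ 44, Chrome ≈ 50; (50 − 44) / 44 ≈ +13.6%.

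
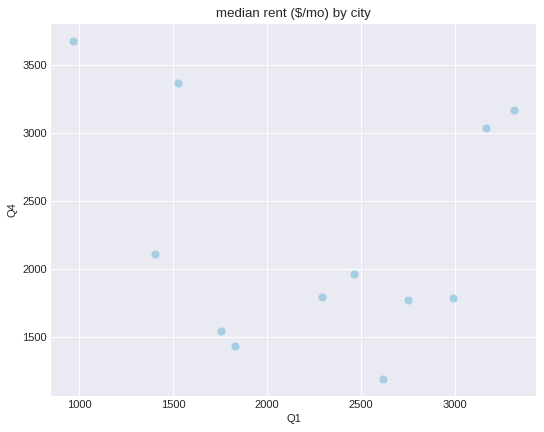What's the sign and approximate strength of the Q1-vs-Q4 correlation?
Points are roughly uncorrelated; weak (|r| ≈ 0.2).

no clear correlation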